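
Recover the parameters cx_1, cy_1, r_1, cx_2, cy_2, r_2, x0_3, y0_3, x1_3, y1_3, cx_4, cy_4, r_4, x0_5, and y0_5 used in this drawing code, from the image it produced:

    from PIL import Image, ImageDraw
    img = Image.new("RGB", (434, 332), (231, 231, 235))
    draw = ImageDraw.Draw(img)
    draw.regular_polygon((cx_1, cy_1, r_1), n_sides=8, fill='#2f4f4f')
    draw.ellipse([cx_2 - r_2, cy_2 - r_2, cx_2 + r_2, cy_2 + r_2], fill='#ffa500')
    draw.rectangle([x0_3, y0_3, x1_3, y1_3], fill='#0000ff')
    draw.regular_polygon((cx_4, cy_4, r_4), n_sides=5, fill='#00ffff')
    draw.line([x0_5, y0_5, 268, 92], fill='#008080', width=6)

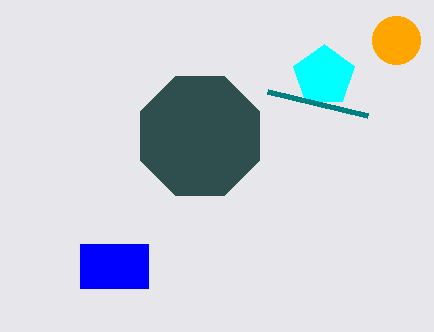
cx_1 = 200
cy_1 = 136
r_1 = 64
cx_2 = 396
cy_2 = 40
r_2 = 24
x0_3 = 80
y0_3 = 244
x1_3 = 148
y1_3 = 288
cx_4 = 324
cy_4 = 76
r_4 = 32
x0_5 = 368
y0_5 = 116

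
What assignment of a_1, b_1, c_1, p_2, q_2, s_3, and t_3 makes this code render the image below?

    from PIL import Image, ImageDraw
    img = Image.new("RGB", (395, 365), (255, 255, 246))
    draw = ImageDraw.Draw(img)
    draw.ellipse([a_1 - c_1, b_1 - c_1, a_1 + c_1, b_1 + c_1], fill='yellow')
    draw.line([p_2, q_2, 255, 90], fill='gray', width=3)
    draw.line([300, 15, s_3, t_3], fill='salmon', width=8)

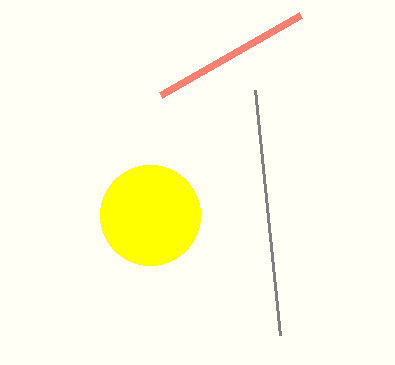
a_1 = 150, b_1 = 215, c_1 = 50, p_2 = 280, q_2 = 335, s_3 = 160, t_3 = 95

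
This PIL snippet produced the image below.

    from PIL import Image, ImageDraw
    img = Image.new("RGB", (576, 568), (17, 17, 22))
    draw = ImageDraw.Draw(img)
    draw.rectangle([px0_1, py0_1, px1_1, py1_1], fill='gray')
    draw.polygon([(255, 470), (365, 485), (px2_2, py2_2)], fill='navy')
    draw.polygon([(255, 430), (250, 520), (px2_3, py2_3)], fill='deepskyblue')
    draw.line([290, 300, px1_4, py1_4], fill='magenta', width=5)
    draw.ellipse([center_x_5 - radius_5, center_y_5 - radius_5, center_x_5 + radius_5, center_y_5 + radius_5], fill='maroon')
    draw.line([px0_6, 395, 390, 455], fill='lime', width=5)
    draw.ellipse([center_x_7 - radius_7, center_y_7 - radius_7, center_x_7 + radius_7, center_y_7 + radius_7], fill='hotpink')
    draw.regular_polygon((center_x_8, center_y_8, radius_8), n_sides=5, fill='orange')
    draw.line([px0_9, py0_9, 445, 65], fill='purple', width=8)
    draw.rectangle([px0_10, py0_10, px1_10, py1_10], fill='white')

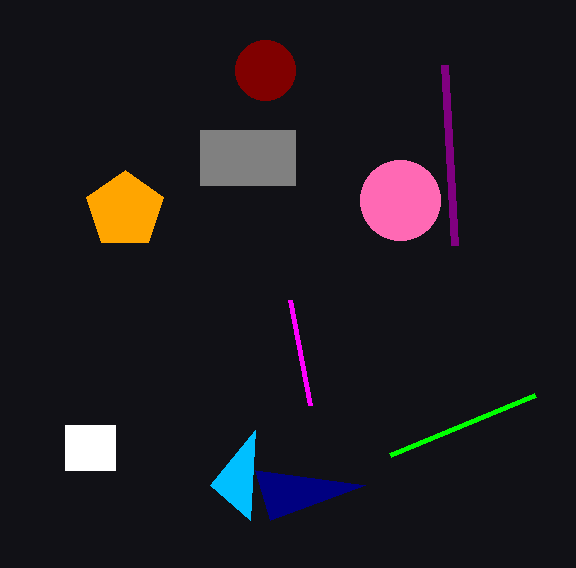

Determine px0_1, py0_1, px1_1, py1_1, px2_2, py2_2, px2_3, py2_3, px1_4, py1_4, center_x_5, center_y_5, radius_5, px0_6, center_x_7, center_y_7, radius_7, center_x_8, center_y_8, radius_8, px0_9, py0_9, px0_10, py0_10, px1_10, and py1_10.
px0_1 = 200; py0_1 = 130; px1_1 = 295; py1_1 = 185; px2_2 = 270; py2_2 = 520; px2_3 = 210; py2_3 = 485; px1_4 = 310; py1_4 = 405; center_x_5 = 265; center_y_5 = 70; radius_5 = 30; px0_6 = 535; center_x_7 = 400; center_y_7 = 200; radius_7 = 40; center_x_8 = 125; center_y_8 = 210; radius_8 = 40; px0_9 = 455; py0_9 = 245; px0_10 = 65; py0_10 = 425; px1_10 = 115; py1_10 = 470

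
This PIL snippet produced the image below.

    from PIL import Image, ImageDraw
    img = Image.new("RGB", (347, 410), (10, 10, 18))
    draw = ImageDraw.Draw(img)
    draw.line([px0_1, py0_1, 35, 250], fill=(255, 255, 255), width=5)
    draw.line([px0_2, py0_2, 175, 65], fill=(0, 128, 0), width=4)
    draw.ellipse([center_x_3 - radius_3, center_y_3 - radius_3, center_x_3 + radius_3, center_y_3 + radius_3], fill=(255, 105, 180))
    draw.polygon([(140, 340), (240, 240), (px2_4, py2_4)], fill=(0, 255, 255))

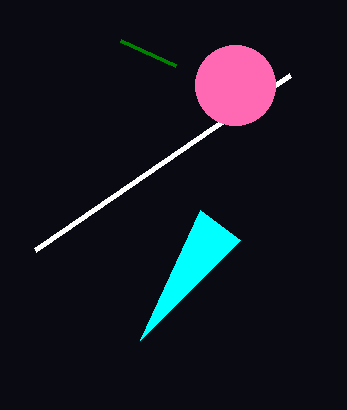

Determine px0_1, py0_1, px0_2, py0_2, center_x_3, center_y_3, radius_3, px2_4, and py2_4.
px0_1 = 290, py0_1 = 75, px0_2 = 120, py0_2 = 40, center_x_3 = 235, center_y_3 = 85, radius_3 = 40, px2_4 = 200, py2_4 = 210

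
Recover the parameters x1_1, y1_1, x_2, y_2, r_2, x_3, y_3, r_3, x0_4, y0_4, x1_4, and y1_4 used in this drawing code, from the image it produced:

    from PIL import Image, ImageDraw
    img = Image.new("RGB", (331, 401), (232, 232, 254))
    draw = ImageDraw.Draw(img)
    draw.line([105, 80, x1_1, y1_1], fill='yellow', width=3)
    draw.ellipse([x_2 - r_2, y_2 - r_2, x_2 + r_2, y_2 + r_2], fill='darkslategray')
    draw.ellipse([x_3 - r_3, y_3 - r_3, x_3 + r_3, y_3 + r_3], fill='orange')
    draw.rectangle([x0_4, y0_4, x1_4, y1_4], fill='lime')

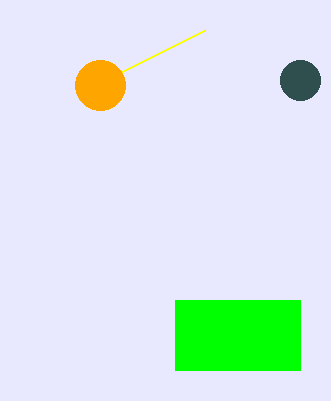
x1_1 = 205; y1_1 = 30; x_2 = 300; y_2 = 80; r_2 = 20; x_3 = 100; y_3 = 85; r_3 = 25; x0_4 = 175; y0_4 = 300; x1_4 = 300; y1_4 = 370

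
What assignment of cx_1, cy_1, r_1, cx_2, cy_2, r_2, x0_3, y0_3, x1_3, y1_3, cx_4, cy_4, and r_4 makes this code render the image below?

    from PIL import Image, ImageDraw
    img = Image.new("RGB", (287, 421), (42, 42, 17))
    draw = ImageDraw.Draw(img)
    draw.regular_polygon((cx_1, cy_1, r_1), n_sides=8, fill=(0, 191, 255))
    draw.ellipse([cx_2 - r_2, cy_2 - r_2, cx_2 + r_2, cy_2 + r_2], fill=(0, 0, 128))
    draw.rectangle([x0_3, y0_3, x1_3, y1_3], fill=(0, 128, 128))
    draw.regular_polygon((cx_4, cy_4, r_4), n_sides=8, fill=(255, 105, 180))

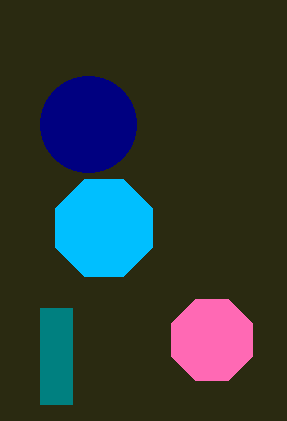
cx_1 = 104, cy_1 = 228, r_1 = 52, cx_2 = 88, cy_2 = 124, r_2 = 48, x0_3 = 40, y0_3 = 308, x1_3 = 72, y1_3 = 404, cx_4 = 212, cy_4 = 340, r_4 = 44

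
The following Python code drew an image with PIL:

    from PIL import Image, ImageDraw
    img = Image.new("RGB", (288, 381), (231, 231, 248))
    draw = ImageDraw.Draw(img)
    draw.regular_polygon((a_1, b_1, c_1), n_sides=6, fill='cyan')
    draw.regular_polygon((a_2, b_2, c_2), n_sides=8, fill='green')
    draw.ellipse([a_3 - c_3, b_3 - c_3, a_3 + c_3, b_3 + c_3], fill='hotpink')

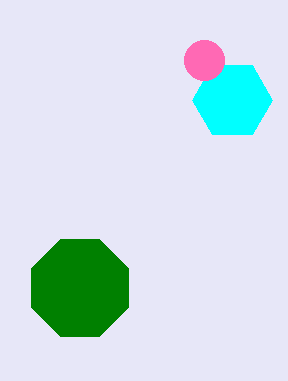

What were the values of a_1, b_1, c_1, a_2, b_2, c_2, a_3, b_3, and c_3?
a_1 = 232
b_1 = 100
c_1 = 40
a_2 = 80
b_2 = 288
c_2 = 52
a_3 = 204
b_3 = 60
c_3 = 20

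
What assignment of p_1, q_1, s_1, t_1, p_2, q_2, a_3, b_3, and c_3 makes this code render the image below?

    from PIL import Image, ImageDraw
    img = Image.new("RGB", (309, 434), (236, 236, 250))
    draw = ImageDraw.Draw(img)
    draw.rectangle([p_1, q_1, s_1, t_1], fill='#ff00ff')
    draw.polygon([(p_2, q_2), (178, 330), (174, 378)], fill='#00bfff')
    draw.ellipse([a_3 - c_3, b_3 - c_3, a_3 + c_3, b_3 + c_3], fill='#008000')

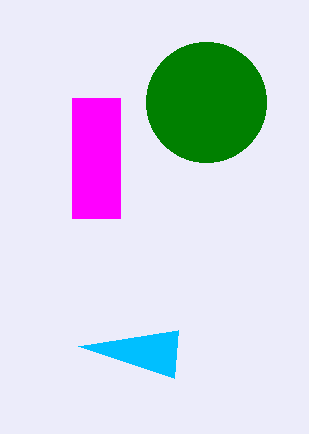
p_1 = 72
q_1 = 98
s_1 = 120
t_1 = 218
p_2 = 78
q_2 = 346
a_3 = 206
b_3 = 102
c_3 = 60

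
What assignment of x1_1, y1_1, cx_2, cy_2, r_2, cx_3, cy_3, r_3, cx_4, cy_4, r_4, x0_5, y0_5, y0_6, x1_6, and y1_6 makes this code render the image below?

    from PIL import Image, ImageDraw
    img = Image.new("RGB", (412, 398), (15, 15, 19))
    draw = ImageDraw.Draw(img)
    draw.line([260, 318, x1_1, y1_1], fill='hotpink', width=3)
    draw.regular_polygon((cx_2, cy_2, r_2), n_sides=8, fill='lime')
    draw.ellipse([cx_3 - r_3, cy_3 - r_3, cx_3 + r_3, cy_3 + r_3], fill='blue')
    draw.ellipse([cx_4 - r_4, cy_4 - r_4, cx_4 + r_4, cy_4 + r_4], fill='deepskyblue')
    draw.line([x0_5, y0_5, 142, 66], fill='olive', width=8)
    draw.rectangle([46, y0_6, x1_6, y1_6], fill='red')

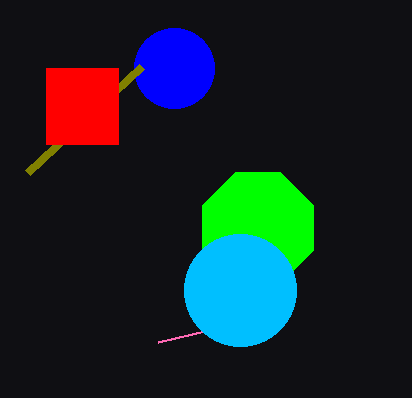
x1_1 = 158, y1_1 = 342, cx_2 = 258, cy_2 = 228, r_2 = 60, cx_3 = 174, cy_3 = 68, r_3 = 40, cx_4 = 240, cy_4 = 290, r_4 = 56, x0_5 = 28, y0_5 = 172, y0_6 = 68, x1_6 = 118, y1_6 = 144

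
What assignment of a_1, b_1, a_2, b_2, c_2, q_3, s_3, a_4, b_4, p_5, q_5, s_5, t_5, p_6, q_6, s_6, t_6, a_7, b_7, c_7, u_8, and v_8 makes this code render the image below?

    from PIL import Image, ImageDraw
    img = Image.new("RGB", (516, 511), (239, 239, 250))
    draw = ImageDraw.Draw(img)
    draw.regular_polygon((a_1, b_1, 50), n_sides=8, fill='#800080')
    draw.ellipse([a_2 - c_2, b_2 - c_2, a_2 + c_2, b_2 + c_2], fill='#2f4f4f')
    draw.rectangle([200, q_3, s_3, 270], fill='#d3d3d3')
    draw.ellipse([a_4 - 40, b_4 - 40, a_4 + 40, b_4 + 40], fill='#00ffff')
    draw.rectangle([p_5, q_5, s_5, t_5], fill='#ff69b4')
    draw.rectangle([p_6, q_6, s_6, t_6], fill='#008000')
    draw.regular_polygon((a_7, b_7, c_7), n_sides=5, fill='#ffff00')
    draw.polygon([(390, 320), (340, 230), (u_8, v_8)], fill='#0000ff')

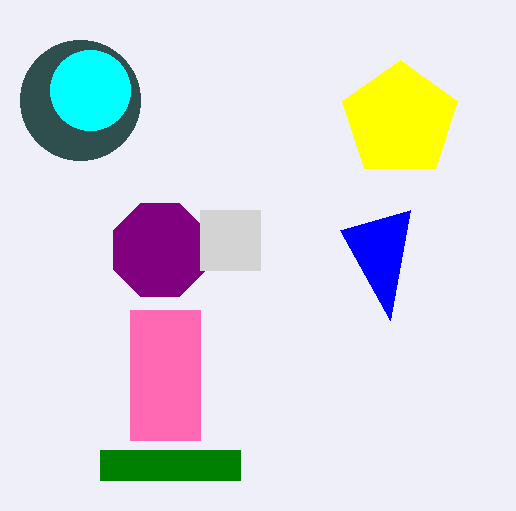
a_1 = 160, b_1 = 250, a_2 = 80, b_2 = 100, c_2 = 60, q_3 = 210, s_3 = 260, a_4 = 90, b_4 = 90, p_5 = 130, q_5 = 310, s_5 = 200, t_5 = 440, p_6 = 100, q_6 = 450, s_6 = 240, t_6 = 480, a_7 = 400, b_7 = 120, c_7 = 60, u_8 = 410, v_8 = 210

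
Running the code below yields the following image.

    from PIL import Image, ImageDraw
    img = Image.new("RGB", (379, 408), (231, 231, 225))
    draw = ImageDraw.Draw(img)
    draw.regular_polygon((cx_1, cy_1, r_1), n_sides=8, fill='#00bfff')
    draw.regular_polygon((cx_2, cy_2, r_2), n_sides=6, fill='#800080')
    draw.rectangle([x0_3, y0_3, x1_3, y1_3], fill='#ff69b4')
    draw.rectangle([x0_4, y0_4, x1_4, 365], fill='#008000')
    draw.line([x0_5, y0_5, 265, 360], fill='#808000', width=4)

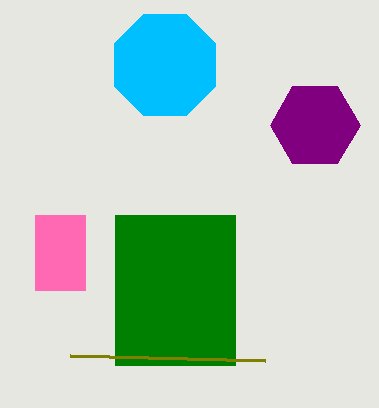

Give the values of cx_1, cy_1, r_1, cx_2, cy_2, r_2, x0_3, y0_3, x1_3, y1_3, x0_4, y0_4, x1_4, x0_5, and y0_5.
cx_1 = 165; cy_1 = 65; r_1 = 55; cx_2 = 315; cy_2 = 125; r_2 = 45; x0_3 = 35; y0_3 = 215; x1_3 = 85; y1_3 = 290; x0_4 = 115; y0_4 = 215; x1_4 = 235; x0_5 = 70; y0_5 = 355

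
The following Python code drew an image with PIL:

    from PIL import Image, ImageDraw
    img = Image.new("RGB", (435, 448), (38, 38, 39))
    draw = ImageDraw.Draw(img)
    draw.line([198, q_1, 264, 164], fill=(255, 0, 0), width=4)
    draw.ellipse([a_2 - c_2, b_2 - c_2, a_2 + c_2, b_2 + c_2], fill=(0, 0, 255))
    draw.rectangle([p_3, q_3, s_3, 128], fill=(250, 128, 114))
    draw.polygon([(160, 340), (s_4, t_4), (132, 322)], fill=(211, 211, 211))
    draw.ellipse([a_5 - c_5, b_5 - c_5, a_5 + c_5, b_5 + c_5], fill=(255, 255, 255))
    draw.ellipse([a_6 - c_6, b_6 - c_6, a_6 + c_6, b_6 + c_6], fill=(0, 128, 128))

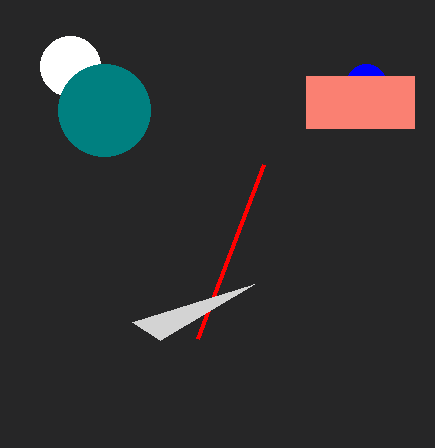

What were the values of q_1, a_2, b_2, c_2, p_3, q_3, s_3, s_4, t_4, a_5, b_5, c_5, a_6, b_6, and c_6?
q_1 = 338, a_2 = 366, b_2 = 84, c_2 = 20, p_3 = 306, q_3 = 76, s_3 = 414, s_4 = 254, t_4 = 284, a_5 = 70, b_5 = 66, c_5 = 30, a_6 = 104, b_6 = 110, c_6 = 46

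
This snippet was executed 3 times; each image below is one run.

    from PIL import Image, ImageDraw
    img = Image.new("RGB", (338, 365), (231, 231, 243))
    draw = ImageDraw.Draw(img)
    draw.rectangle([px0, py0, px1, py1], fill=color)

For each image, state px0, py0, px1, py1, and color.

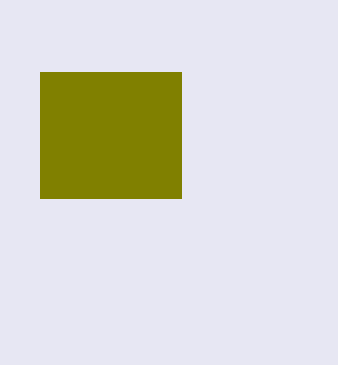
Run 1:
px0 = 40
py0 = 72
px1 = 181
py1 = 198
color = 'olive'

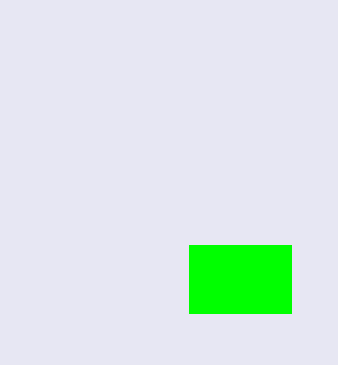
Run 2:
px0 = 189; py0 = 245; px1 = 291; py1 = 313; color = 'lime'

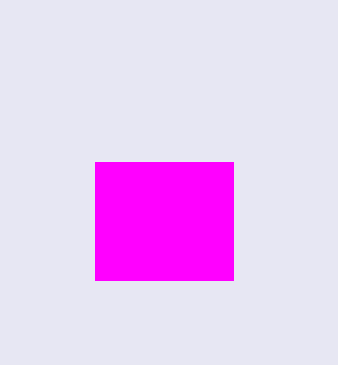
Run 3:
px0 = 95; py0 = 162; px1 = 233; py1 = 280; color = 'magenta'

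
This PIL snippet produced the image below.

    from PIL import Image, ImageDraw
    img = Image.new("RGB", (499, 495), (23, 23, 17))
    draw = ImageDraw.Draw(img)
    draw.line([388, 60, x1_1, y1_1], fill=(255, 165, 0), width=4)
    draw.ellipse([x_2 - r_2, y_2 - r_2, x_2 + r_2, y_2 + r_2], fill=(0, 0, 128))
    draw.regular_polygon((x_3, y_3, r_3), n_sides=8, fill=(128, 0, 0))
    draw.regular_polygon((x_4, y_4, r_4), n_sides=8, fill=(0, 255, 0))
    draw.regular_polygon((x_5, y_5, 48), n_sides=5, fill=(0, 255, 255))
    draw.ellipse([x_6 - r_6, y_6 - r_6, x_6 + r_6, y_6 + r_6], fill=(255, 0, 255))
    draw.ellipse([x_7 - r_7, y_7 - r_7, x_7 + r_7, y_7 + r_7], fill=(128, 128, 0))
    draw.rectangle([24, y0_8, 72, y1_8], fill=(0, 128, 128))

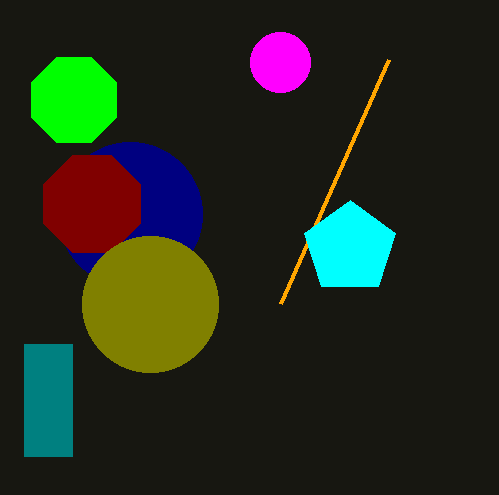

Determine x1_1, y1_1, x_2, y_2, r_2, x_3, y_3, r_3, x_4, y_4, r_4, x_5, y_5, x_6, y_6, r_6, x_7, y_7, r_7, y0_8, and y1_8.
x1_1 = 280; y1_1 = 304; x_2 = 130; y_2 = 214; r_2 = 72; x_3 = 92; y_3 = 204; r_3 = 52; x_4 = 74; y_4 = 100; r_4 = 46; x_5 = 350; y_5 = 248; x_6 = 280; y_6 = 62; r_6 = 30; x_7 = 150; y_7 = 304; r_7 = 68; y0_8 = 344; y1_8 = 456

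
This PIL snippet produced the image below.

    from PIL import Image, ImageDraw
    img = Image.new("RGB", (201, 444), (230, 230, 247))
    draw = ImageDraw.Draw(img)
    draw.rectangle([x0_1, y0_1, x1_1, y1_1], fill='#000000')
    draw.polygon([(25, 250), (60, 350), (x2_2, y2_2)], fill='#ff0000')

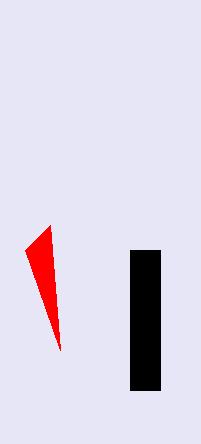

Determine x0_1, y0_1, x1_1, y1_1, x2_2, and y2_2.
x0_1 = 130, y0_1 = 250, x1_1 = 160, y1_1 = 390, x2_2 = 50, y2_2 = 225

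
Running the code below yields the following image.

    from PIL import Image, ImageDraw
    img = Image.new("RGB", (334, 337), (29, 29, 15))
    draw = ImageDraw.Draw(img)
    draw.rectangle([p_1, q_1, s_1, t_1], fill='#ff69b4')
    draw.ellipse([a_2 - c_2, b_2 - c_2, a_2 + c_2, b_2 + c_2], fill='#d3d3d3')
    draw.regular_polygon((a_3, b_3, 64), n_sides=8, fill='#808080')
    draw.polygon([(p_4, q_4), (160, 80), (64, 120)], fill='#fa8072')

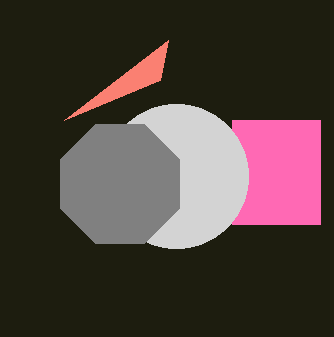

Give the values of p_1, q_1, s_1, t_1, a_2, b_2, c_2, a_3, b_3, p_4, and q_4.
p_1 = 232
q_1 = 120
s_1 = 320
t_1 = 224
a_2 = 176
b_2 = 176
c_2 = 72
a_3 = 120
b_3 = 184
p_4 = 168
q_4 = 40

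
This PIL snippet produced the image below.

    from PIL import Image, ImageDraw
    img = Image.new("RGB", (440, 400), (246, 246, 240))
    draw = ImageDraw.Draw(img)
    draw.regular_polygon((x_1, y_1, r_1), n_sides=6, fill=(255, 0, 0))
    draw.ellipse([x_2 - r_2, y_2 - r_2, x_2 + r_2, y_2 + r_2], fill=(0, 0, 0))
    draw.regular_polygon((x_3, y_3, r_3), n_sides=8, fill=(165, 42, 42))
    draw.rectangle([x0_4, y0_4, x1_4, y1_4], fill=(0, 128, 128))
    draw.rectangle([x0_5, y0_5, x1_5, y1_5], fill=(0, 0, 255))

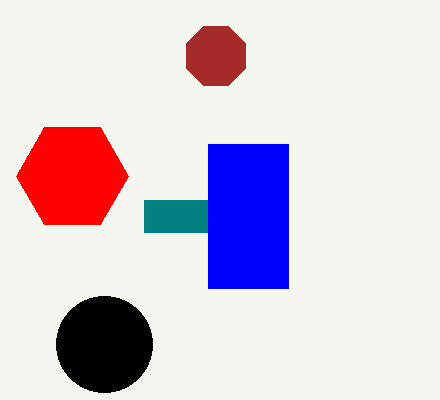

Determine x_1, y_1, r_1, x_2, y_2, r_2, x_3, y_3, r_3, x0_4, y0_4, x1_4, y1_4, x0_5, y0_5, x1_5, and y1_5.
x_1 = 72; y_1 = 176; r_1 = 56; x_2 = 104; y_2 = 344; r_2 = 48; x_3 = 216; y_3 = 56; r_3 = 32; x0_4 = 144; y0_4 = 200; x1_4 = 208; y1_4 = 232; x0_5 = 208; y0_5 = 144; x1_5 = 288; y1_5 = 288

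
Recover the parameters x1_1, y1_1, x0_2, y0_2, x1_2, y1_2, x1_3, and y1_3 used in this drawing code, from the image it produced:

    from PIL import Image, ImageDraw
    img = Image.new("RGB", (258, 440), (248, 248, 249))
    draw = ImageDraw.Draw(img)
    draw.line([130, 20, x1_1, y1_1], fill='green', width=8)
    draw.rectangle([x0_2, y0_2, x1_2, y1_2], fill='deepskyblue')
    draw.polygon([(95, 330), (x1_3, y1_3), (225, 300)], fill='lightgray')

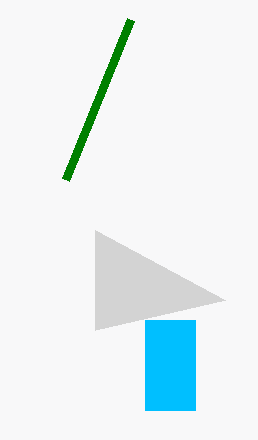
x1_1 = 65, y1_1 = 180, x0_2 = 145, y0_2 = 320, x1_2 = 195, y1_2 = 410, x1_3 = 95, y1_3 = 230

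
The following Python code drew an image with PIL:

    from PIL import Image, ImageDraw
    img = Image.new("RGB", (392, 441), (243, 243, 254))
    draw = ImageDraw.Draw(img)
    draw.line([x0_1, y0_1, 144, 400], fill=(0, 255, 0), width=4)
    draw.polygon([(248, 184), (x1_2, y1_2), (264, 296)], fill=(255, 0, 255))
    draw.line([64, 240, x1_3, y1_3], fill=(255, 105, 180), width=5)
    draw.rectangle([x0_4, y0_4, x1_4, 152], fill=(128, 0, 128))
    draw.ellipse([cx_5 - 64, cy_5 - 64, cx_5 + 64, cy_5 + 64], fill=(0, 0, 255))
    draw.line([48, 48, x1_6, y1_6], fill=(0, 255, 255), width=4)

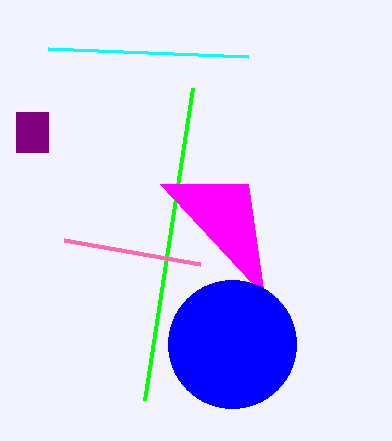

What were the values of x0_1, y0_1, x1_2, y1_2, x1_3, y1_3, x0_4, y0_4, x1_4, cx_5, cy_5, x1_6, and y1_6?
x0_1 = 192, y0_1 = 88, x1_2 = 160, y1_2 = 184, x1_3 = 200, y1_3 = 264, x0_4 = 16, y0_4 = 112, x1_4 = 48, cx_5 = 232, cy_5 = 344, x1_6 = 248, y1_6 = 56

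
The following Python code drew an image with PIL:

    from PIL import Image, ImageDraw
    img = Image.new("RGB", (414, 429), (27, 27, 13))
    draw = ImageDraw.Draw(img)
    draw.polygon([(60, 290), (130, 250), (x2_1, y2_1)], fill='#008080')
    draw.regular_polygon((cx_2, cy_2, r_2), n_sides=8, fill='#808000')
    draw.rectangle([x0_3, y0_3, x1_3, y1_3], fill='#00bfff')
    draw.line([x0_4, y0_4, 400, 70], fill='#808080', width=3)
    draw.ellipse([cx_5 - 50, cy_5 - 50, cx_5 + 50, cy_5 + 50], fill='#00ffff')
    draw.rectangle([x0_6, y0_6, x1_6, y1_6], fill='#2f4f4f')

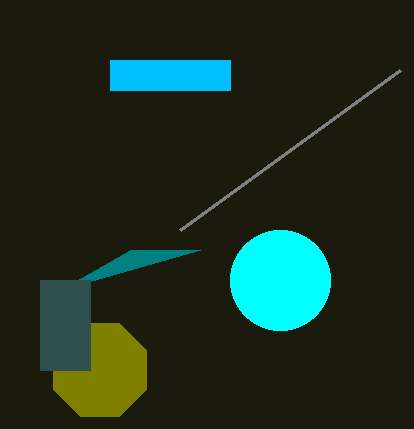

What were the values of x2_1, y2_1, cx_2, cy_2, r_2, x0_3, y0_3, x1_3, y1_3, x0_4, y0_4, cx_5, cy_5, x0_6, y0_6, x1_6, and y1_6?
x2_1 = 200; y2_1 = 250; cx_2 = 100; cy_2 = 370; r_2 = 50; x0_3 = 110; y0_3 = 60; x1_3 = 230; y1_3 = 90; x0_4 = 180; y0_4 = 230; cx_5 = 280; cy_5 = 280; x0_6 = 40; y0_6 = 280; x1_6 = 90; y1_6 = 370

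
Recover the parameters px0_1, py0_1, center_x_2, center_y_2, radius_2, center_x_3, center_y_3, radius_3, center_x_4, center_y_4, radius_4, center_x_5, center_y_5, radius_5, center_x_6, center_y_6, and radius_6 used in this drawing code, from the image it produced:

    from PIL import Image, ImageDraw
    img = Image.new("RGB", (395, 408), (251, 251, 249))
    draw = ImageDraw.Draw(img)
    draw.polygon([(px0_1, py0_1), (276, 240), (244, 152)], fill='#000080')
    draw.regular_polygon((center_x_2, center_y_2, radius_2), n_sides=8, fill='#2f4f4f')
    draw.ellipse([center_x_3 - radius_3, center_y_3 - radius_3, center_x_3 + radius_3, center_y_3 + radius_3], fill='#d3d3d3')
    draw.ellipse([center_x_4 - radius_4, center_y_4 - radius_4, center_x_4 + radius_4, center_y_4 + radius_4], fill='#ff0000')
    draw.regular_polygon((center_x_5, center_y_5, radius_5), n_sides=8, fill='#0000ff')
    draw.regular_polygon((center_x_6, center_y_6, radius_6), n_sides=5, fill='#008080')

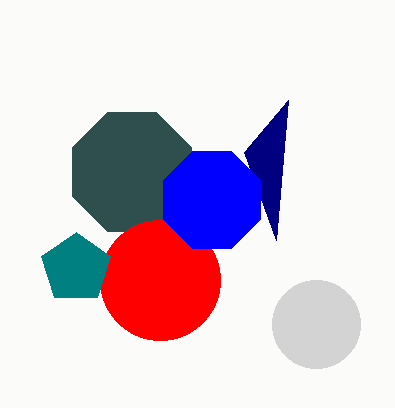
px0_1 = 288; py0_1 = 100; center_x_2 = 132; center_y_2 = 172; radius_2 = 64; center_x_3 = 316; center_y_3 = 324; radius_3 = 44; center_x_4 = 160; center_y_4 = 280; radius_4 = 60; center_x_5 = 212; center_y_5 = 200; radius_5 = 52; center_x_6 = 76; center_y_6 = 268; radius_6 = 36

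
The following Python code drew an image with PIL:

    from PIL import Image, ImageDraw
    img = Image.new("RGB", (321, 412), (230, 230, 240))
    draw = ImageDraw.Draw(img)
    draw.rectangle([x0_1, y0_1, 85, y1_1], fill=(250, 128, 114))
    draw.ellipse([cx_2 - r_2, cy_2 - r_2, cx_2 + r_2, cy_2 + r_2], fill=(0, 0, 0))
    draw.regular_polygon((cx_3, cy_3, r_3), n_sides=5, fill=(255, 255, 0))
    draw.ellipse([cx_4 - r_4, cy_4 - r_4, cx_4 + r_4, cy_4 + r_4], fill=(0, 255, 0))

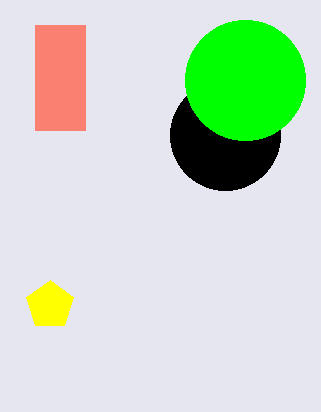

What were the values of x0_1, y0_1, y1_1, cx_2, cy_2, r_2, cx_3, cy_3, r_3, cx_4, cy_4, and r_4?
x0_1 = 35, y0_1 = 25, y1_1 = 130, cx_2 = 225, cy_2 = 135, r_2 = 55, cx_3 = 50, cy_3 = 305, r_3 = 25, cx_4 = 245, cy_4 = 80, r_4 = 60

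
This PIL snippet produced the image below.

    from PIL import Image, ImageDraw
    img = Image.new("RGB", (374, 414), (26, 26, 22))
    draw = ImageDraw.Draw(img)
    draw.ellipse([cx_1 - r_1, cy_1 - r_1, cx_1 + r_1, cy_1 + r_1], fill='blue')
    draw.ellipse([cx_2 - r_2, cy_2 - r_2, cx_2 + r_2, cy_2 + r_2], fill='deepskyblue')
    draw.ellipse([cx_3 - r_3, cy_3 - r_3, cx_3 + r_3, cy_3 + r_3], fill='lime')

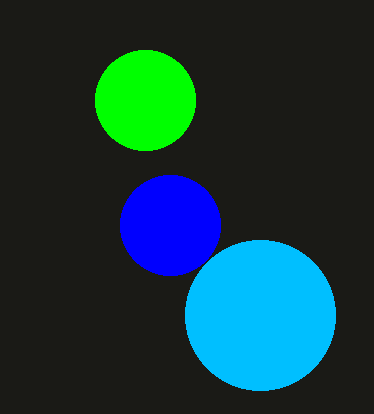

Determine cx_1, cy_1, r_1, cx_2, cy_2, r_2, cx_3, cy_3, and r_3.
cx_1 = 170; cy_1 = 225; r_1 = 50; cx_2 = 260; cy_2 = 315; r_2 = 75; cx_3 = 145; cy_3 = 100; r_3 = 50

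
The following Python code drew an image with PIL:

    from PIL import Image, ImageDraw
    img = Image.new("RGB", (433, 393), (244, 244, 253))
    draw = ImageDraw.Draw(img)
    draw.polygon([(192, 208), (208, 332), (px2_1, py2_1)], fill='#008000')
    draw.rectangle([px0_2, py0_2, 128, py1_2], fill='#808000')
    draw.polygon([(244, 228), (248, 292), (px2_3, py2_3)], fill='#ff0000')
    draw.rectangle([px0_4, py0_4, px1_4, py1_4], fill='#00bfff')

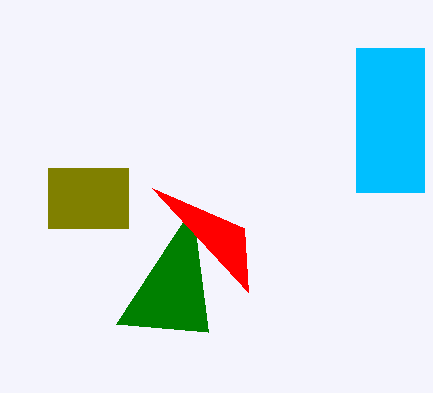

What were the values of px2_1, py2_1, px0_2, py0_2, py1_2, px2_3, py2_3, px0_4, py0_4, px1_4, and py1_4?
px2_1 = 116; py2_1 = 324; px0_2 = 48; py0_2 = 168; py1_2 = 228; px2_3 = 152; py2_3 = 188; px0_4 = 356; py0_4 = 48; px1_4 = 424; py1_4 = 192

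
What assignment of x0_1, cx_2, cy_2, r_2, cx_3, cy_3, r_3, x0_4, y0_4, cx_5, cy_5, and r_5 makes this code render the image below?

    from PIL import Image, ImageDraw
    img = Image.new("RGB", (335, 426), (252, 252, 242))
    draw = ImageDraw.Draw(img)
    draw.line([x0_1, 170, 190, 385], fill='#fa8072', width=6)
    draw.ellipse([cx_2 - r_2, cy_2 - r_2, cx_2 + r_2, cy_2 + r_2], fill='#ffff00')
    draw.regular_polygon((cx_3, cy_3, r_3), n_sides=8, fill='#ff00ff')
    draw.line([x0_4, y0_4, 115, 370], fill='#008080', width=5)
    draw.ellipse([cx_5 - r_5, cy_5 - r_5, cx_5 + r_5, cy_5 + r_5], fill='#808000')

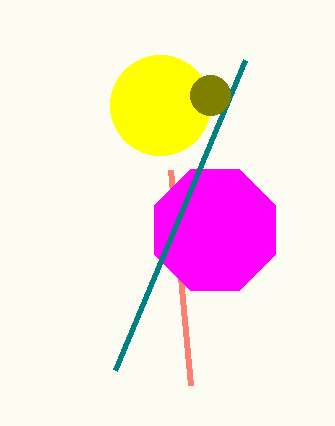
x0_1 = 170; cx_2 = 160; cy_2 = 105; r_2 = 50; cx_3 = 215; cy_3 = 230; r_3 = 65; x0_4 = 245; y0_4 = 60; cx_5 = 210; cy_5 = 95; r_5 = 20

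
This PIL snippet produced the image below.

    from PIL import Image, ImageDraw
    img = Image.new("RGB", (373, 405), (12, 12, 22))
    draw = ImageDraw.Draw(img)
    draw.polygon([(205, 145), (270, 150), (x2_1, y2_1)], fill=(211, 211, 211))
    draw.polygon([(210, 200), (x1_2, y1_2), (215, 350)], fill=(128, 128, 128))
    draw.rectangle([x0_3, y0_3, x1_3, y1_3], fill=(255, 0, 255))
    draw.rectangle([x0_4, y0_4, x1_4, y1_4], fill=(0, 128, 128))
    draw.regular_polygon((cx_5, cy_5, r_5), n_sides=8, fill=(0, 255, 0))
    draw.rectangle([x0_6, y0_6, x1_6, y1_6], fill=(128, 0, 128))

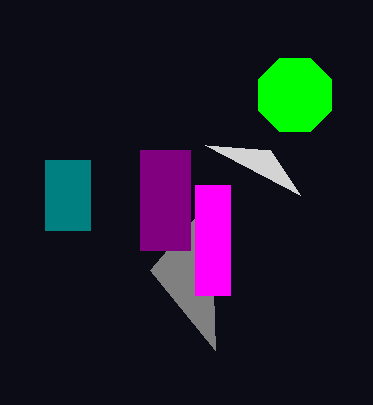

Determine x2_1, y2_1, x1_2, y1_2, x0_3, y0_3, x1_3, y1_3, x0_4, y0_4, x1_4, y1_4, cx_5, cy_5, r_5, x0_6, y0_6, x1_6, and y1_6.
x2_1 = 300
y2_1 = 195
x1_2 = 150
y1_2 = 270
x0_3 = 195
y0_3 = 185
x1_3 = 230
y1_3 = 295
x0_4 = 45
y0_4 = 160
x1_4 = 90
y1_4 = 230
cx_5 = 295
cy_5 = 95
r_5 = 40
x0_6 = 140
y0_6 = 150
x1_6 = 190
y1_6 = 250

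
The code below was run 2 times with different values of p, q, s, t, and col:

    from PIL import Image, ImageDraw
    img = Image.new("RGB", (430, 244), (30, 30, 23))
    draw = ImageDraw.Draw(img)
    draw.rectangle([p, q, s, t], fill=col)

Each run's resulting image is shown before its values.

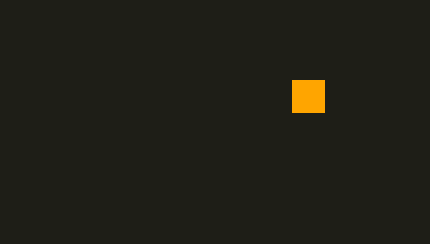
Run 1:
p = 292, q = 80, s = 324, t = 112, col = 'orange'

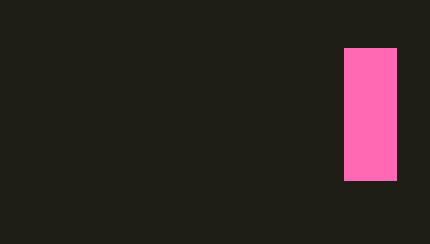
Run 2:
p = 344
q = 48
s = 396
t = 180
col = 'hotpink'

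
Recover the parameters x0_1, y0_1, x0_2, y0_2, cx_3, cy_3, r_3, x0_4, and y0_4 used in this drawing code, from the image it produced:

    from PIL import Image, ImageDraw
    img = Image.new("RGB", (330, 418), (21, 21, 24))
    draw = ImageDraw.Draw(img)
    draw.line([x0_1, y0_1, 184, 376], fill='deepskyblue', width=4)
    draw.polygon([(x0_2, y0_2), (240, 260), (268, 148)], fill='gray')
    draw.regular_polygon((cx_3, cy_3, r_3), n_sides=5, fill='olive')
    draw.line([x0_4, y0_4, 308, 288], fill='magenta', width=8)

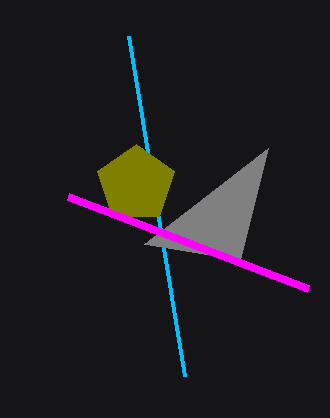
x0_1 = 128; y0_1 = 36; x0_2 = 144; y0_2 = 244; cx_3 = 136; cy_3 = 184; r_3 = 40; x0_4 = 68; y0_4 = 196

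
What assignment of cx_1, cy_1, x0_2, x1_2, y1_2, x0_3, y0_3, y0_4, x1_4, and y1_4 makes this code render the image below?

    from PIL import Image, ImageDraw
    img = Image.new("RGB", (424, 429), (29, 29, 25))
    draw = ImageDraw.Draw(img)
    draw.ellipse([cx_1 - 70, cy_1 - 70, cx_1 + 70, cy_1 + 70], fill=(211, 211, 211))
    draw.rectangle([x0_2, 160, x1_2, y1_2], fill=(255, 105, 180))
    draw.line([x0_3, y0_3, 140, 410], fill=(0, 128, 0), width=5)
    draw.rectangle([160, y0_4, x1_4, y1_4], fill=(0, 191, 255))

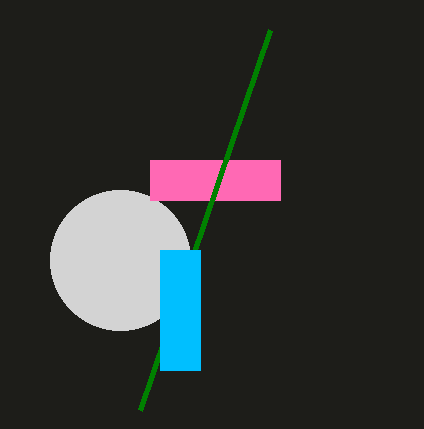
cx_1 = 120; cy_1 = 260; x0_2 = 150; x1_2 = 280; y1_2 = 200; x0_3 = 270; y0_3 = 30; y0_4 = 250; x1_4 = 200; y1_4 = 370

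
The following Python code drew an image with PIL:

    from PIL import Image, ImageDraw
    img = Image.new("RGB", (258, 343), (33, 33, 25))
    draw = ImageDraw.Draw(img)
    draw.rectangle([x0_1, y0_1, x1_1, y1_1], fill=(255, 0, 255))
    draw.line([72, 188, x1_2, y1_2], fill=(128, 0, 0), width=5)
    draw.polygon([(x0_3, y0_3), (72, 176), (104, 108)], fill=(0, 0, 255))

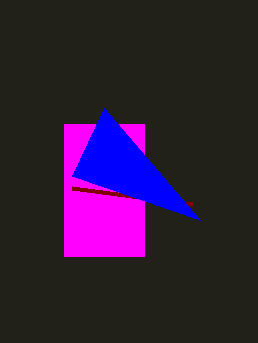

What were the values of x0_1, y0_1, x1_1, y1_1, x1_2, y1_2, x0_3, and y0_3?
x0_1 = 64, y0_1 = 124, x1_1 = 144, y1_1 = 256, x1_2 = 192, y1_2 = 204, x0_3 = 200, y0_3 = 220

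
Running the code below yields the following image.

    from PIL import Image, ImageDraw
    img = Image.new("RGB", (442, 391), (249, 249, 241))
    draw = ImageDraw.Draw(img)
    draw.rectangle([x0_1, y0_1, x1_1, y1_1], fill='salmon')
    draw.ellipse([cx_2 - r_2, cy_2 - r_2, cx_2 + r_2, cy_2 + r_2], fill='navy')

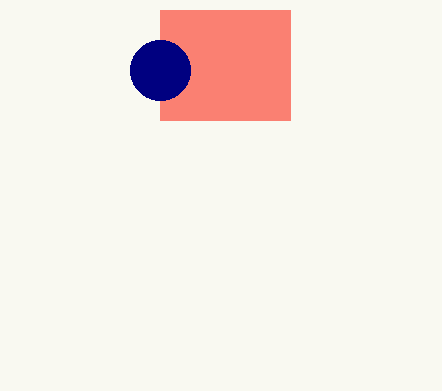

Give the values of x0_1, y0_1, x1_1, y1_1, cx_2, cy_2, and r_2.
x0_1 = 160, y0_1 = 10, x1_1 = 290, y1_1 = 120, cx_2 = 160, cy_2 = 70, r_2 = 30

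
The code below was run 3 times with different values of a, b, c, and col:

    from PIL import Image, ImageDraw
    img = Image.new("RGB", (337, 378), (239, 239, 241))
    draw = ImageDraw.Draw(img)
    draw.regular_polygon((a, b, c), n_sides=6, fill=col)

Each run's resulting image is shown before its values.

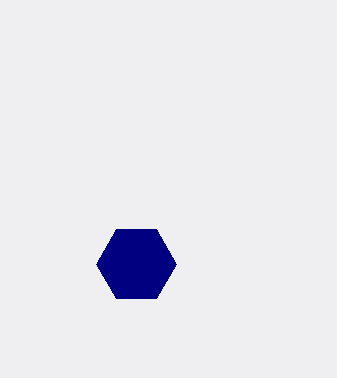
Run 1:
a = 136
b = 264
c = 40
col = 'navy'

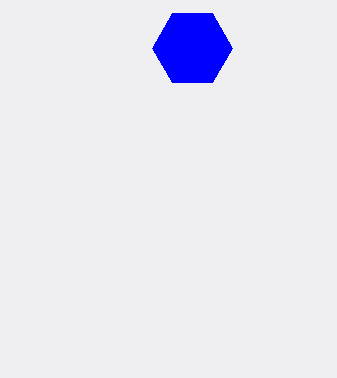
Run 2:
a = 192, b = 48, c = 40, col = 'blue'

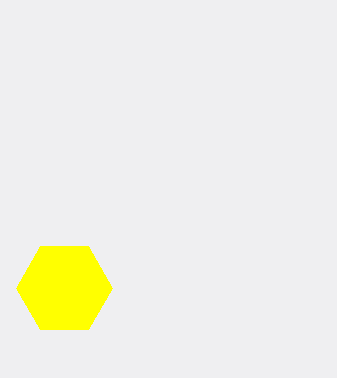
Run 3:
a = 64; b = 288; c = 48; col = 'yellow'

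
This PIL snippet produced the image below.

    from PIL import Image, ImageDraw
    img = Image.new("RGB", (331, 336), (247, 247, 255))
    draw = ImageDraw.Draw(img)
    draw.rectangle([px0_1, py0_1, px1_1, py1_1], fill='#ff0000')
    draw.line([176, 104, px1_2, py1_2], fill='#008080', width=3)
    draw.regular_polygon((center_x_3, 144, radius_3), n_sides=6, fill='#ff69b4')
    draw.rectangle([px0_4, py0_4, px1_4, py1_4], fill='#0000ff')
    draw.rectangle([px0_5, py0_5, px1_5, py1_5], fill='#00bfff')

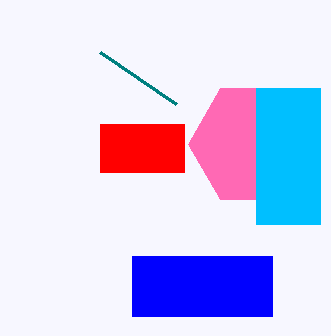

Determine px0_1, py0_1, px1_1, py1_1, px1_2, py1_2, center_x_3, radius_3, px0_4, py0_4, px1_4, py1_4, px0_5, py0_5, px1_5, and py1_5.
px0_1 = 100
py0_1 = 124
px1_1 = 184
py1_1 = 172
px1_2 = 100
py1_2 = 52
center_x_3 = 252
radius_3 = 64
px0_4 = 132
py0_4 = 256
px1_4 = 272
py1_4 = 316
px0_5 = 256
py0_5 = 88
px1_5 = 320
py1_5 = 224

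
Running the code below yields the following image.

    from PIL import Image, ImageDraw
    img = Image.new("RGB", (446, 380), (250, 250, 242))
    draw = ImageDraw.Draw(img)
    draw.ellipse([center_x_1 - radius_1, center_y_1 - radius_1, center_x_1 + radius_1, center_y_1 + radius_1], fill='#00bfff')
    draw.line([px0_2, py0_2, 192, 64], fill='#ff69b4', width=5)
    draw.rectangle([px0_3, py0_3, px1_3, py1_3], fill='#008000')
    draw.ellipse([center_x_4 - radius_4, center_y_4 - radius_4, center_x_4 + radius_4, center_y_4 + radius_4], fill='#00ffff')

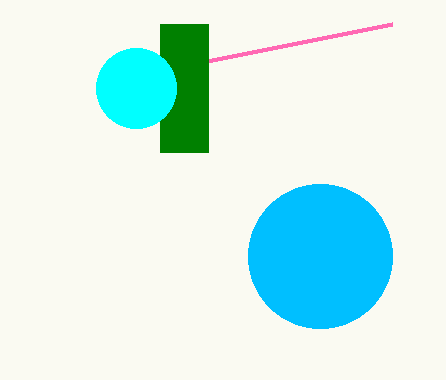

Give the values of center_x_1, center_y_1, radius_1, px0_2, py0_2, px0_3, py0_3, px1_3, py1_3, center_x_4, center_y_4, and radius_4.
center_x_1 = 320; center_y_1 = 256; radius_1 = 72; px0_2 = 392; py0_2 = 24; px0_3 = 160; py0_3 = 24; px1_3 = 208; py1_3 = 152; center_x_4 = 136; center_y_4 = 88; radius_4 = 40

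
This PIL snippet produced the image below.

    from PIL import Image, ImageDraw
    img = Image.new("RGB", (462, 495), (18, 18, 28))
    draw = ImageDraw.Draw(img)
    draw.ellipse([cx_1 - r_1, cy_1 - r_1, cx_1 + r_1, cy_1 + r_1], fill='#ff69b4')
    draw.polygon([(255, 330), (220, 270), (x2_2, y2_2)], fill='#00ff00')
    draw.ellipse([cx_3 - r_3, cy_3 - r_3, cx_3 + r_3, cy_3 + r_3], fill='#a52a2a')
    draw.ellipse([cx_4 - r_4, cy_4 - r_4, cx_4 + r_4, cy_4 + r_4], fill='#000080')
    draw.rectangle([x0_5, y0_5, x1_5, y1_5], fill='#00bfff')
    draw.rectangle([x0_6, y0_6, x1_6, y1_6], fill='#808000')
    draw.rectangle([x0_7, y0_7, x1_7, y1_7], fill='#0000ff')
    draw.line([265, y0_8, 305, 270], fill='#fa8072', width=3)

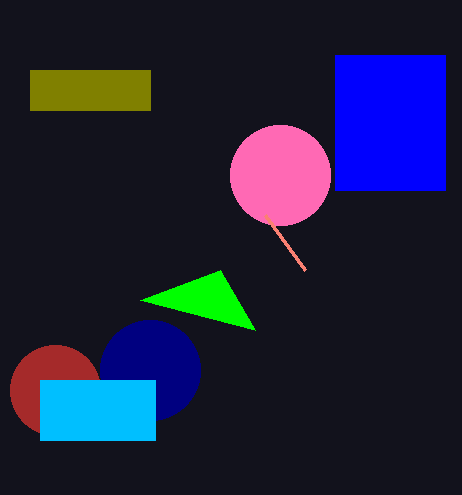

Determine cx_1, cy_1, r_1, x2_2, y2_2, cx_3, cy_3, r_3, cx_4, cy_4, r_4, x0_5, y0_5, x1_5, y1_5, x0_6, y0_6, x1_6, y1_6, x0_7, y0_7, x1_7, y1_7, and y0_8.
cx_1 = 280
cy_1 = 175
r_1 = 50
x2_2 = 140
y2_2 = 300
cx_3 = 55
cy_3 = 390
r_3 = 45
cx_4 = 150
cy_4 = 370
r_4 = 50
x0_5 = 40
y0_5 = 380
x1_5 = 155
y1_5 = 440
x0_6 = 30
y0_6 = 70
x1_6 = 150
y1_6 = 110
x0_7 = 335
y0_7 = 55
x1_7 = 445
y1_7 = 190
y0_8 = 215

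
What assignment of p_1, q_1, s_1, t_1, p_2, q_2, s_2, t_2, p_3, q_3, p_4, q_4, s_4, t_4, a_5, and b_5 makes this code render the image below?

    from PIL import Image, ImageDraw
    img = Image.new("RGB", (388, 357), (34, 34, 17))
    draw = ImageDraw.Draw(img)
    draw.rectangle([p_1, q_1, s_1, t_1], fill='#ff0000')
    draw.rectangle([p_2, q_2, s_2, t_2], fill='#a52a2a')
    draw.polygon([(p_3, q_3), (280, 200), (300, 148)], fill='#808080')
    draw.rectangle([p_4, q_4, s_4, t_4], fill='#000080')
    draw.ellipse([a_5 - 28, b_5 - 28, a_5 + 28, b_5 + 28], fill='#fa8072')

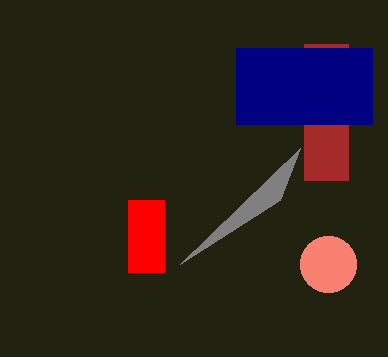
p_1 = 128; q_1 = 200; s_1 = 164; t_1 = 272; p_2 = 304; q_2 = 44; s_2 = 348; t_2 = 180; p_3 = 180; q_3 = 264; p_4 = 236; q_4 = 48; s_4 = 372; t_4 = 124; a_5 = 328; b_5 = 264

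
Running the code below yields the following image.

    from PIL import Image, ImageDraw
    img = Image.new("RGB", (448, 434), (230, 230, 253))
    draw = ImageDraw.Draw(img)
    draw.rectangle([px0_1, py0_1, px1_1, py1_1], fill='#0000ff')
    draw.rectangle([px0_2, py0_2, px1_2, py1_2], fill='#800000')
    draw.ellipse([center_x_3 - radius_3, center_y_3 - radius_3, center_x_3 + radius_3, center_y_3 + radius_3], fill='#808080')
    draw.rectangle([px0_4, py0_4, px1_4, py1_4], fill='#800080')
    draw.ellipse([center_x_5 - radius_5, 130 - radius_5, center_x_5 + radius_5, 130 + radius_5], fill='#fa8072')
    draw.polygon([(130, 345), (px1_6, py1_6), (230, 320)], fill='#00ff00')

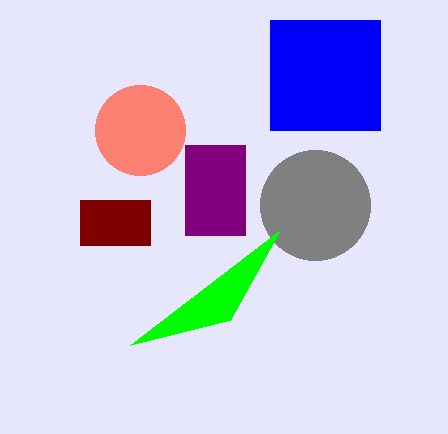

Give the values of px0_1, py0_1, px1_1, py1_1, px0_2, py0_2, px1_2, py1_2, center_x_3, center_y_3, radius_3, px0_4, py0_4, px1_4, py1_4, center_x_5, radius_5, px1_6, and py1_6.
px0_1 = 270
py0_1 = 20
px1_1 = 380
py1_1 = 130
px0_2 = 80
py0_2 = 200
px1_2 = 150
py1_2 = 245
center_x_3 = 315
center_y_3 = 205
radius_3 = 55
px0_4 = 185
py0_4 = 145
px1_4 = 245
py1_4 = 235
center_x_5 = 140
radius_5 = 45
px1_6 = 280
py1_6 = 230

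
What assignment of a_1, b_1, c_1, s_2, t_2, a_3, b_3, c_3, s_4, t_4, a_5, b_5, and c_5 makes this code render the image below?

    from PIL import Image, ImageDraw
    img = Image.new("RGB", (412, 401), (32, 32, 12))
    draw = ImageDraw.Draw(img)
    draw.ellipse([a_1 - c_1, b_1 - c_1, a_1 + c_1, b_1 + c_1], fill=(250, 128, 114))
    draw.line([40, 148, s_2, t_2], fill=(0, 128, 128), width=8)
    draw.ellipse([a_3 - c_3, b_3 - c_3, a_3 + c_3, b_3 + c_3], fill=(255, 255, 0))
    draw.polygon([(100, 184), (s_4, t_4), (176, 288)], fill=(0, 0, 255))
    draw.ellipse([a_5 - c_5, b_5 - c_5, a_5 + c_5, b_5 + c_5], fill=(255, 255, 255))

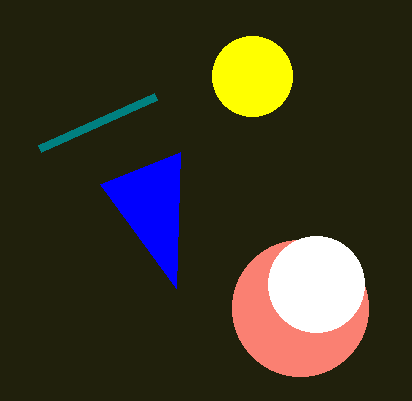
a_1 = 300; b_1 = 308; c_1 = 68; s_2 = 156; t_2 = 96; a_3 = 252; b_3 = 76; c_3 = 40; s_4 = 180; t_4 = 152; a_5 = 316; b_5 = 284; c_5 = 48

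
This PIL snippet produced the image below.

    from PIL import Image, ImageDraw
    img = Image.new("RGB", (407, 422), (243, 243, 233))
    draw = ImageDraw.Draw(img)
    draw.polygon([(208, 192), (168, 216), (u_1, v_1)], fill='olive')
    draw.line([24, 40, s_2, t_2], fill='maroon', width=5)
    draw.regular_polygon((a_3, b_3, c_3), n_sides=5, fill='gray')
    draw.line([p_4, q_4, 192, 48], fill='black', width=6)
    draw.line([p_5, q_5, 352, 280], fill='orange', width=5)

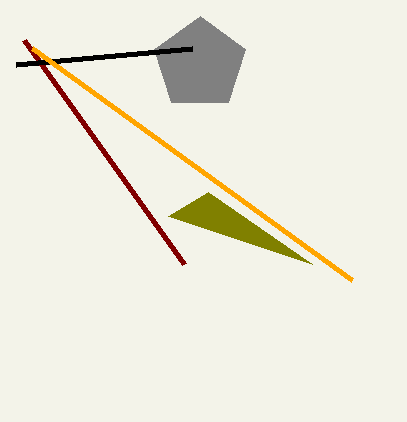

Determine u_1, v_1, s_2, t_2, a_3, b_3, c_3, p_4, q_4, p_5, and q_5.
u_1 = 312
v_1 = 264
s_2 = 184
t_2 = 264
a_3 = 200
b_3 = 64
c_3 = 48
p_4 = 16
q_4 = 64
p_5 = 32
q_5 = 48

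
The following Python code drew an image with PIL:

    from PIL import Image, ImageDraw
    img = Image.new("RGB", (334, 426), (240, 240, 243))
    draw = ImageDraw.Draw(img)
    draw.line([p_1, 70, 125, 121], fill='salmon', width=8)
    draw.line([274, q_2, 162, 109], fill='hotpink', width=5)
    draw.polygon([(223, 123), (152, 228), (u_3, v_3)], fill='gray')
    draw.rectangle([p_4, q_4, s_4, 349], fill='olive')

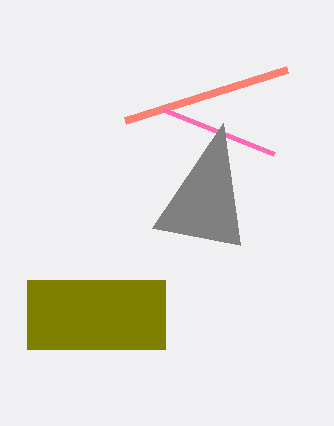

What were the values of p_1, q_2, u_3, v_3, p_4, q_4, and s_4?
p_1 = 287
q_2 = 154
u_3 = 240
v_3 = 245
p_4 = 27
q_4 = 280
s_4 = 165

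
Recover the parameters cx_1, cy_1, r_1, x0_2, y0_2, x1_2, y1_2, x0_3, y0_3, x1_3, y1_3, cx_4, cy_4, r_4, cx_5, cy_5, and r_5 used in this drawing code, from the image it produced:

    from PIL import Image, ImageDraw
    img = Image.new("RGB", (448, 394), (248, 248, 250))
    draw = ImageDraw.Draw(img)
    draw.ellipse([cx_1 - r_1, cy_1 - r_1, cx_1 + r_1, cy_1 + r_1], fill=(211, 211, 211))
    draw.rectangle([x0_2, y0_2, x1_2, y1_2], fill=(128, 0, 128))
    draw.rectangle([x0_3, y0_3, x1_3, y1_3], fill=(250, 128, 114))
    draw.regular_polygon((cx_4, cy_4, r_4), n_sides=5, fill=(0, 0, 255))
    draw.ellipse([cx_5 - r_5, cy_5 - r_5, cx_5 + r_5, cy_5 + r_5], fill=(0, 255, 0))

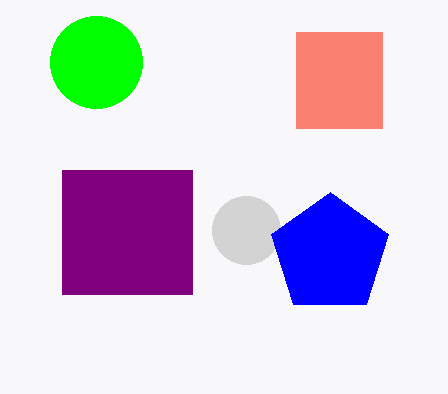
cx_1 = 246
cy_1 = 230
r_1 = 34
x0_2 = 62
y0_2 = 170
x1_2 = 192
y1_2 = 294
x0_3 = 296
y0_3 = 32
x1_3 = 382
y1_3 = 128
cx_4 = 330
cy_4 = 254
r_4 = 62
cx_5 = 96
cy_5 = 62
r_5 = 46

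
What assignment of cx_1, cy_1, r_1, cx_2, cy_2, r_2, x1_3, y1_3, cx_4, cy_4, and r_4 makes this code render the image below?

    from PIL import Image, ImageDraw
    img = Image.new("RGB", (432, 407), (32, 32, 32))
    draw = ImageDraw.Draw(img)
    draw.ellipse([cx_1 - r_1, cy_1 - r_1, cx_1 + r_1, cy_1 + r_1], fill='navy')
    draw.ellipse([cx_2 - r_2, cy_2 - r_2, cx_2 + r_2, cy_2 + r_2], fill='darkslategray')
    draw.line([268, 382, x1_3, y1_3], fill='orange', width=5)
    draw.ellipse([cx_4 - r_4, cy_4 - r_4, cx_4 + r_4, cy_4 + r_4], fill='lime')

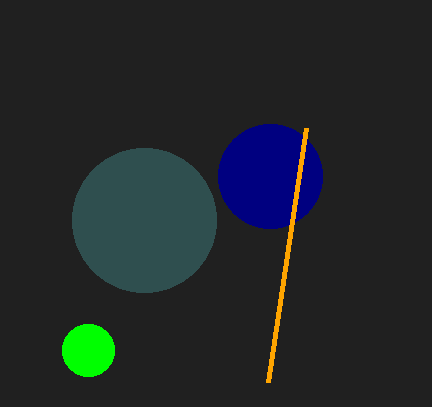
cx_1 = 270; cy_1 = 176; r_1 = 52; cx_2 = 144; cy_2 = 220; r_2 = 72; x1_3 = 306; y1_3 = 128; cx_4 = 88; cy_4 = 350; r_4 = 26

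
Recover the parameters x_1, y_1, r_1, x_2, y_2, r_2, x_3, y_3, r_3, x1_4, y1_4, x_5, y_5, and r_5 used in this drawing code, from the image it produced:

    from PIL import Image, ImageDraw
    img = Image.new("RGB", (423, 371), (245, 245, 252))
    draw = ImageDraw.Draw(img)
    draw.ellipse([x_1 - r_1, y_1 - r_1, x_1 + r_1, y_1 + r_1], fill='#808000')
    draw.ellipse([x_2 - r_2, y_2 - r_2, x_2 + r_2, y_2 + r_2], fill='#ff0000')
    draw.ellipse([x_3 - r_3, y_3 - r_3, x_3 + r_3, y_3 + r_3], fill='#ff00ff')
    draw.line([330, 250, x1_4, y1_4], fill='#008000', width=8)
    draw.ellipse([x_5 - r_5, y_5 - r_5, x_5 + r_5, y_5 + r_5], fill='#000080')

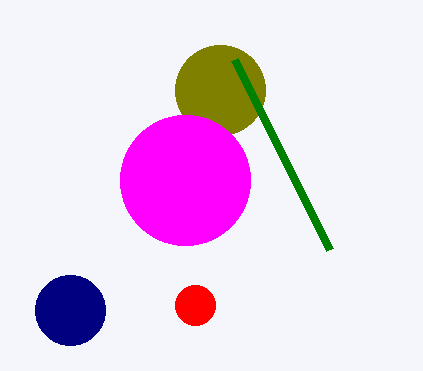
x_1 = 220, y_1 = 90, r_1 = 45, x_2 = 195, y_2 = 305, r_2 = 20, x_3 = 185, y_3 = 180, r_3 = 65, x1_4 = 235, y1_4 = 60, x_5 = 70, y_5 = 310, r_5 = 35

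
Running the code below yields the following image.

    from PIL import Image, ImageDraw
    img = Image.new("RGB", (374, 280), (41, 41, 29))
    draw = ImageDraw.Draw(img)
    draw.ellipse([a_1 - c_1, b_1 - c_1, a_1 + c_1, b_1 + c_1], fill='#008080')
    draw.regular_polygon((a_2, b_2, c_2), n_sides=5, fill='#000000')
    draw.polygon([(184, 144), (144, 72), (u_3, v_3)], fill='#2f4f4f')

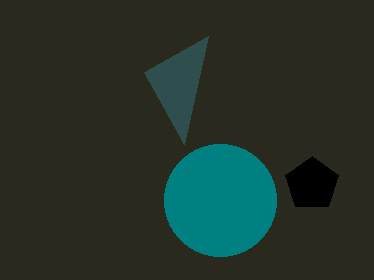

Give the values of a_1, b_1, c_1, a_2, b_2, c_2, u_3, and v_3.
a_1 = 220; b_1 = 200; c_1 = 56; a_2 = 312; b_2 = 184; c_2 = 28; u_3 = 208; v_3 = 36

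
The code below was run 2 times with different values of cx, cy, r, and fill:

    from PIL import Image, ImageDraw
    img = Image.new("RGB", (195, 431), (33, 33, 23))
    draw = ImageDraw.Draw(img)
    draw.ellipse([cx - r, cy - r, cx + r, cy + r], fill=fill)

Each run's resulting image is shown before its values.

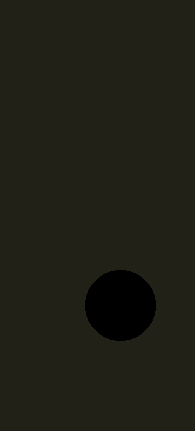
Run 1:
cx = 120, cy = 305, r = 35, fill = 'black'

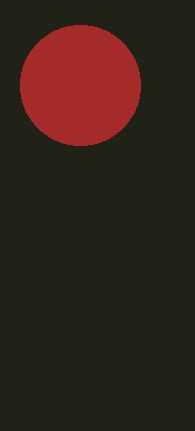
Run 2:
cx = 80; cy = 85; r = 60; fill = 'brown'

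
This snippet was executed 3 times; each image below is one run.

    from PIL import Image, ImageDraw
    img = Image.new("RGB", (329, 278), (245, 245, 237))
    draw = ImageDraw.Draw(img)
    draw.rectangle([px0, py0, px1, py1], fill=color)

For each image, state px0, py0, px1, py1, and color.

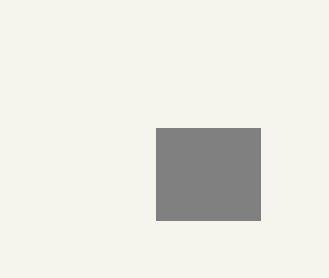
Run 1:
px0 = 156; py0 = 128; px1 = 260; py1 = 220; color = 'gray'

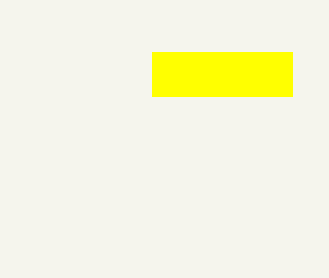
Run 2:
px0 = 152
py0 = 52
px1 = 292
py1 = 96
color = 'yellow'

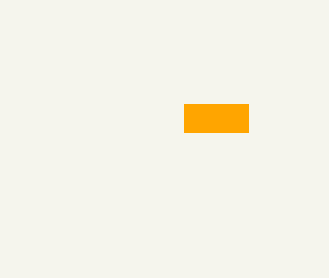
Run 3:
px0 = 184; py0 = 104; px1 = 248; py1 = 132; color = 'orange'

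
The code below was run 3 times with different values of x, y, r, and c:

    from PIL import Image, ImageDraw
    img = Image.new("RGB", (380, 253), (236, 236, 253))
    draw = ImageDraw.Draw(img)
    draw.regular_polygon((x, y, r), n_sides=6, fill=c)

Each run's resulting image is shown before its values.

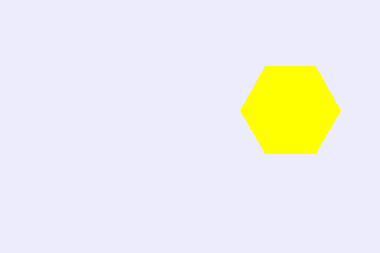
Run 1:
x = 290, y = 110, r = 50, c = 'yellow'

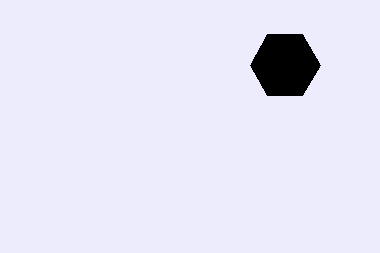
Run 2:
x = 285; y = 65; r = 35; c = 'black'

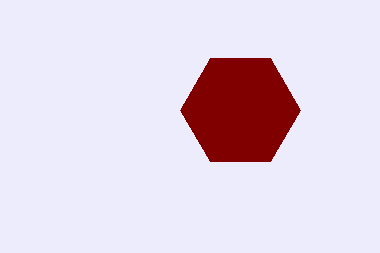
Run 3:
x = 240; y = 110; r = 60; c = 'maroon'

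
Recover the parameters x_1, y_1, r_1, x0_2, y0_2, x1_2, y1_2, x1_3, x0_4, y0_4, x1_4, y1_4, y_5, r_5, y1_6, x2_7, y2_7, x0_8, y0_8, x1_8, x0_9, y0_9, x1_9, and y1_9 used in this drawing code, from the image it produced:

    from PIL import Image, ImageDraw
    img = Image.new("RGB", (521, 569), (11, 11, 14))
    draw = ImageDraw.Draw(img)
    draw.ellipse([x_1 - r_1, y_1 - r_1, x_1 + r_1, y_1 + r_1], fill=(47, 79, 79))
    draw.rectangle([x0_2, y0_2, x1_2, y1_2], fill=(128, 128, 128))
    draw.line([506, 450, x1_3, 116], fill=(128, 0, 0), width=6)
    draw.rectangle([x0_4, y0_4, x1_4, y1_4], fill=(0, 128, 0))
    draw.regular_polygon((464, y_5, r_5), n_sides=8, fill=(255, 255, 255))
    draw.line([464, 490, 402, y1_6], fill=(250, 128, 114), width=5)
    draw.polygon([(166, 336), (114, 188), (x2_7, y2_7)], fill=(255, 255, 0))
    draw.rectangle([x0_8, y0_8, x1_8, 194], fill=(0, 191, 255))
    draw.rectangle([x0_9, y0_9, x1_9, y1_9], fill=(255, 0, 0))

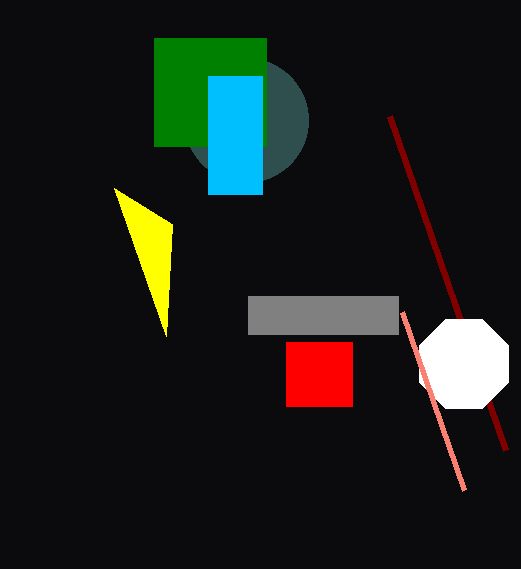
x_1 = 246; y_1 = 120; r_1 = 62; x0_2 = 248; y0_2 = 296; x1_2 = 398; y1_2 = 334; x1_3 = 390; x0_4 = 154; y0_4 = 38; x1_4 = 266; y1_4 = 146; y_5 = 364; r_5 = 48; y1_6 = 312; x2_7 = 172; y2_7 = 224; x0_8 = 208; y0_8 = 76; x1_8 = 262; x0_9 = 286; y0_9 = 342; x1_9 = 352; y1_9 = 406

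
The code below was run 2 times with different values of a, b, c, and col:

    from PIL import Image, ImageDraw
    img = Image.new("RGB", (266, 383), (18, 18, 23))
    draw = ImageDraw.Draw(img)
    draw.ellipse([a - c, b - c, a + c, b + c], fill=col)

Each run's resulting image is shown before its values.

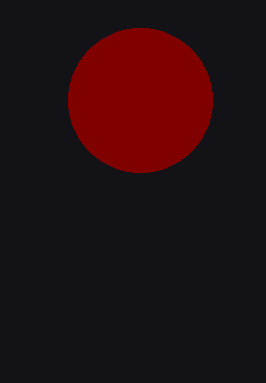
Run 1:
a = 140; b = 100; c = 72; col = 'maroon'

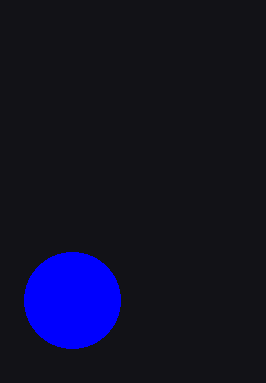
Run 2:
a = 72, b = 300, c = 48, col = 'blue'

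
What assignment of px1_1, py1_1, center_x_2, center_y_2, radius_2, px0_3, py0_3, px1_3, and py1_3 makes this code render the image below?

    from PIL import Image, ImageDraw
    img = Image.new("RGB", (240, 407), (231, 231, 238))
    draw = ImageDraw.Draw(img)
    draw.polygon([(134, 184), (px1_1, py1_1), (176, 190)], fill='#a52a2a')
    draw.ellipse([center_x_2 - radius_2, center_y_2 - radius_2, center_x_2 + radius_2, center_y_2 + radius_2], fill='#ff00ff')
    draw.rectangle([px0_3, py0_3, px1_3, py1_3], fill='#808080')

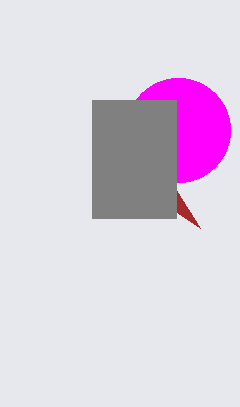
px1_1 = 200
py1_1 = 228
center_x_2 = 178
center_y_2 = 130
radius_2 = 52
px0_3 = 92
py0_3 = 100
px1_3 = 176
py1_3 = 218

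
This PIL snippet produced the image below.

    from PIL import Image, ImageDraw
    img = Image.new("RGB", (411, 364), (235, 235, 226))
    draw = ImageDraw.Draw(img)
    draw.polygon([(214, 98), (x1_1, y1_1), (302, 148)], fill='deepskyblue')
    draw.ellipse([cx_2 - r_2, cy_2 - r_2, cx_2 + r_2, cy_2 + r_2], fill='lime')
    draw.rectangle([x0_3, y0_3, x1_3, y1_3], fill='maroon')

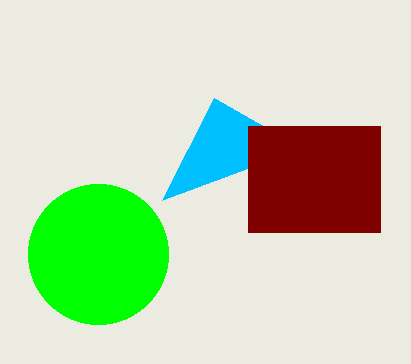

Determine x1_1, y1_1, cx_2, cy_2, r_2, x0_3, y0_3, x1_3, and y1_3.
x1_1 = 162, y1_1 = 200, cx_2 = 98, cy_2 = 254, r_2 = 70, x0_3 = 248, y0_3 = 126, x1_3 = 380, y1_3 = 232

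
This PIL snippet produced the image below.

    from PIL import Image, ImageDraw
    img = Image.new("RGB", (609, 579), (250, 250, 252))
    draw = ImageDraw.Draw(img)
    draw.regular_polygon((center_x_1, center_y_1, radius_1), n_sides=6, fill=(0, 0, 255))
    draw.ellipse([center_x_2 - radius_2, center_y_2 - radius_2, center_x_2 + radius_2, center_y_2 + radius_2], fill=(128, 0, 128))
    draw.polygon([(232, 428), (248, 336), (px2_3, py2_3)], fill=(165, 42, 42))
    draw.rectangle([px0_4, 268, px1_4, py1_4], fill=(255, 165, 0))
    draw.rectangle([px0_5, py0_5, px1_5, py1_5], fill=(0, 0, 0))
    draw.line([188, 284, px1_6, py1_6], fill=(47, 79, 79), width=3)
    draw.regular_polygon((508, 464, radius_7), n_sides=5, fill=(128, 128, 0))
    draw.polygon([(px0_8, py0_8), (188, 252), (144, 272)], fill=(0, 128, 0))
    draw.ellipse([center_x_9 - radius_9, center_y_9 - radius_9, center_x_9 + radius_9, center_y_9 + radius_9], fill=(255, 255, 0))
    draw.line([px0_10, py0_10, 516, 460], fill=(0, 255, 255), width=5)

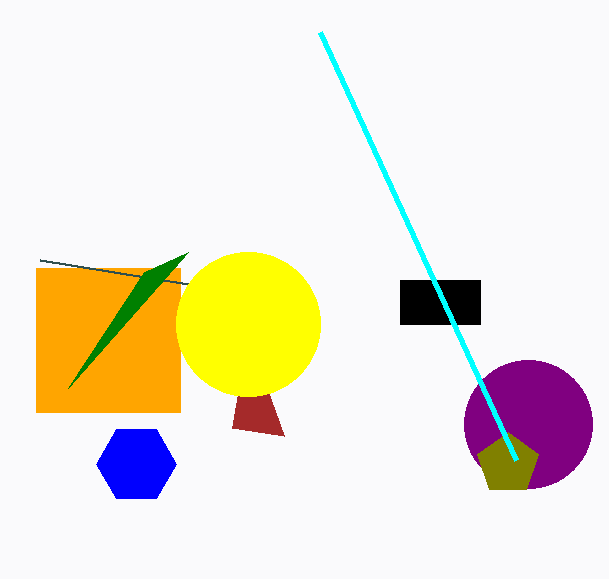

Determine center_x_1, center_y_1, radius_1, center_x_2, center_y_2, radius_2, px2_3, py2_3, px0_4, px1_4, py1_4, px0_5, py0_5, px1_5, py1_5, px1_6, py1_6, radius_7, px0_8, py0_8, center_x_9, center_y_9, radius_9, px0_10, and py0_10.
center_x_1 = 136; center_y_1 = 464; radius_1 = 40; center_x_2 = 528; center_y_2 = 424; radius_2 = 64; px2_3 = 284; py2_3 = 436; px0_4 = 36; px1_4 = 180; py1_4 = 412; px0_5 = 400; py0_5 = 280; px1_5 = 480; py1_5 = 324; px1_6 = 40; py1_6 = 260; radius_7 = 32; px0_8 = 68; py0_8 = 388; center_x_9 = 248; center_y_9 = 324; radius_9 = 72; px0_10 = 320; py0_10 = 32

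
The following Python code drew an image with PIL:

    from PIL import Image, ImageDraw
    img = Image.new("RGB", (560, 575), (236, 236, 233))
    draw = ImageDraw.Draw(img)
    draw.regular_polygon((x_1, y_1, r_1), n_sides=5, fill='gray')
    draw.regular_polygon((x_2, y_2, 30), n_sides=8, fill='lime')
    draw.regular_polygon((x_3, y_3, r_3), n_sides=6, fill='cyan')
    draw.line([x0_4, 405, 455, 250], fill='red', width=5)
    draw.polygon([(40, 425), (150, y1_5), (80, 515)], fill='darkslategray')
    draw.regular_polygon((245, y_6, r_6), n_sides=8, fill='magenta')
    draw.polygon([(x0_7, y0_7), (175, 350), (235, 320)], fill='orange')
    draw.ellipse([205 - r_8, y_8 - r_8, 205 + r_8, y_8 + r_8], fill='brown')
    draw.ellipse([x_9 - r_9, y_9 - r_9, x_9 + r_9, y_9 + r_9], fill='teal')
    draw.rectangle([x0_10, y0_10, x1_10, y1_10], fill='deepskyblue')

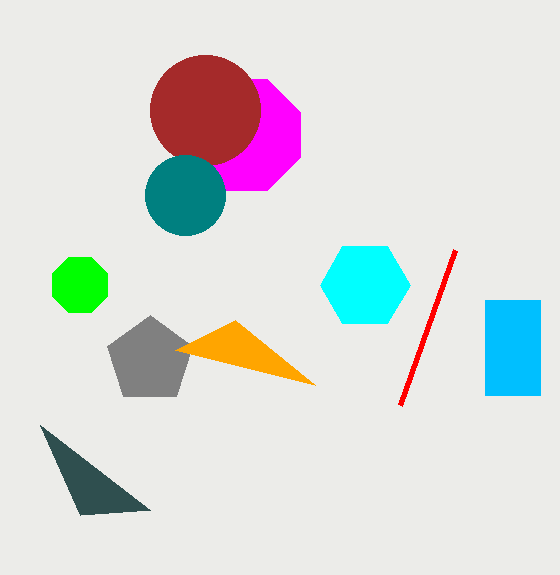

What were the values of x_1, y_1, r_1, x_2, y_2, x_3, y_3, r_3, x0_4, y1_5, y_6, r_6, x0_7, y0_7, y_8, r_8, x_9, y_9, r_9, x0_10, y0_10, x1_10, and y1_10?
x_1 = 150, y_1 = 360, r_1 = 45, x_2 = 80, y_2 = 285, x_3 = 365, y_3 = 285, r_3 = 45, x0_4 = 400, y1_5 = 510, y_6 = 135, r_6 = 60, x0_7 = 315, y0_7 = 385, y_8 = 110, r_8 = 55, x_9 = 185, y_9 = 195, r_9 = 40, x0_10 = 485, y0_10 = 300, x1_10 = 540, y1_10 = 395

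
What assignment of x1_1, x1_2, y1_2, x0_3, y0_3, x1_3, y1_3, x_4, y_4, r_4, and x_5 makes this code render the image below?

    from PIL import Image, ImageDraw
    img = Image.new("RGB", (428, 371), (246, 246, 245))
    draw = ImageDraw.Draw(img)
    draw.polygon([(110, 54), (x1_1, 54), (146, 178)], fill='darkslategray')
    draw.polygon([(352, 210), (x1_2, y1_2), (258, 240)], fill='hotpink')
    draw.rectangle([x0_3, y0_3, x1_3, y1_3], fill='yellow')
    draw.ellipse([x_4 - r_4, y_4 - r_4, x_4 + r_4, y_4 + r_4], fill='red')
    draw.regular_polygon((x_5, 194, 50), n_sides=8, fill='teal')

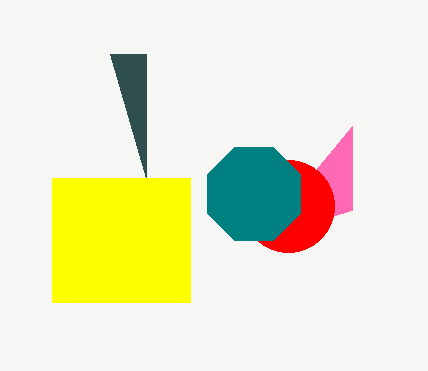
x1_1 = 146, x1_2 = 352, y1_2 = 126, x0_3 = 52, y0_3 = 178, x1_3 = 190, y1_3 = 302, x_4 = 288, y_4 = 206, r_4 = 46, x_5 = 254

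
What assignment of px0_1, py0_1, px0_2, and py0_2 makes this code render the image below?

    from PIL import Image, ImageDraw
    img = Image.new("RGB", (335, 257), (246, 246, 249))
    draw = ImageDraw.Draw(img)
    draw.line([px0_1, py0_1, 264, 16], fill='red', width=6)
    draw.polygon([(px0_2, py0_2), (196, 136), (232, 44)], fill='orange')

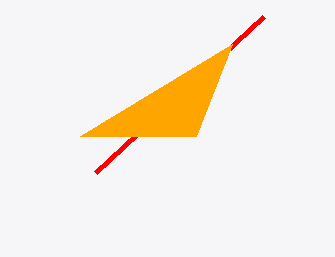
px0_1 = 96; py0_1 = 172; px0_2 = 80; py0_2 = 136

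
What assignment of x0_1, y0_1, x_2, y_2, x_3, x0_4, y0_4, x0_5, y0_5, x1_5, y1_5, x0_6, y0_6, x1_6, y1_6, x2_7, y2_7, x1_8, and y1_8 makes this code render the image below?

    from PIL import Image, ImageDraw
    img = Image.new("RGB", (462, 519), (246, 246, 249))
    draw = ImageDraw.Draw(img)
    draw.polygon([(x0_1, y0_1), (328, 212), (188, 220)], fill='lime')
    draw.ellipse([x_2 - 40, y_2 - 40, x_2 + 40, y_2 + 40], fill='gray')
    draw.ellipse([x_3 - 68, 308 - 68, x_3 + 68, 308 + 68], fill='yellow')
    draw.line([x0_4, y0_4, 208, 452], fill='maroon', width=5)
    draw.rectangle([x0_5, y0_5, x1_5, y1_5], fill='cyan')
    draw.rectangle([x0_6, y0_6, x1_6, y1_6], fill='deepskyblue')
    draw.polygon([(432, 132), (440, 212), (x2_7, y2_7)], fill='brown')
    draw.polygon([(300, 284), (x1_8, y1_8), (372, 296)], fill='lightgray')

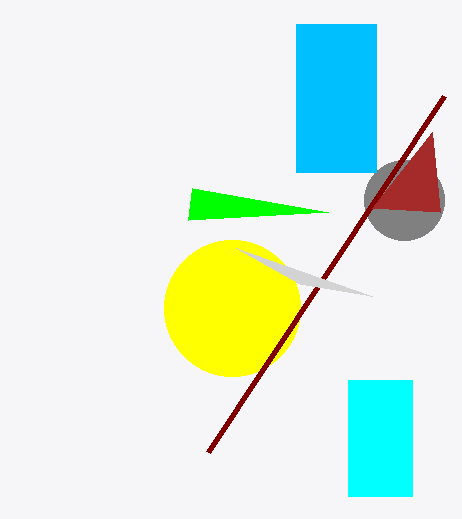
x0_1 = 192
y0_1 = 188
x_2 = 404
y_2 = 200
x_3 = 232
x0_4 = 444
y0_4 = 96
x0_5 = 348
y0_5 = 380
x1_5 = 412
y1_5 = 496
x0_6 = 296
y0_6 = 24
x1_6 = 376
y1_6 = 172
x2_7 = 372
y2_7 = 208
x1_8 = 236
y1_8 = 248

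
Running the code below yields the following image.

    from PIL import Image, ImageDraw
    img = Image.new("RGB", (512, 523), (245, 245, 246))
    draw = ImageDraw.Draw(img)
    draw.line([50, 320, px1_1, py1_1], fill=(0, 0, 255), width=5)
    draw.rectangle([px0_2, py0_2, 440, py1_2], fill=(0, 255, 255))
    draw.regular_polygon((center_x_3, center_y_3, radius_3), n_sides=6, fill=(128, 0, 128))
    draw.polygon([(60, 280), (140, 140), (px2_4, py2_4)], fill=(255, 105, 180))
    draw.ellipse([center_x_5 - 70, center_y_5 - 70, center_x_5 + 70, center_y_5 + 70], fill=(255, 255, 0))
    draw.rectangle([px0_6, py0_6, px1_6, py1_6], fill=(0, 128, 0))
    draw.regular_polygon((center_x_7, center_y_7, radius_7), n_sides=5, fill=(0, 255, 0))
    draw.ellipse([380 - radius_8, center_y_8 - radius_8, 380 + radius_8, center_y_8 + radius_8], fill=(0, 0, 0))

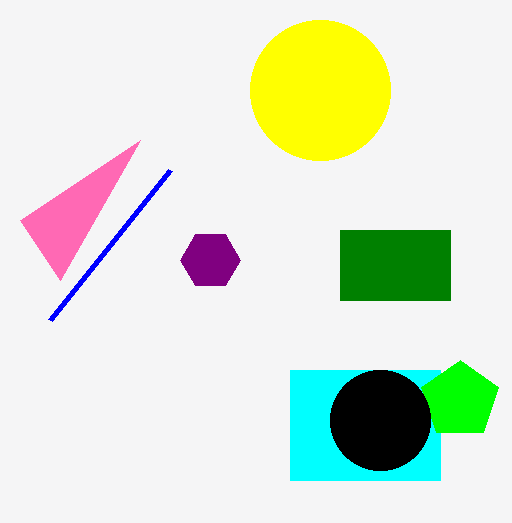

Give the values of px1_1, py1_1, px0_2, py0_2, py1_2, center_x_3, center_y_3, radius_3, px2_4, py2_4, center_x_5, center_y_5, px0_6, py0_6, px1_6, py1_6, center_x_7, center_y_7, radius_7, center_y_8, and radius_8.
px1_1 = 170, py1_1 = 170, px0_2 = 290, py0_2 = 370, py1_2 = 480, center_x_3 = 210, center_y_3 = 260, radius_3 = 30, px2_4 = 20, py2_4 = 220, center_x_5 = 320, center_y_5 = 90, px0_6 = 340, py0_6 = 230, px1_6 = 450, py1_6 = 300, center_x_7 = 460, center_y_7 = 400, radius_7 = 40, center_y_8 = 420, radius_8 = 50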